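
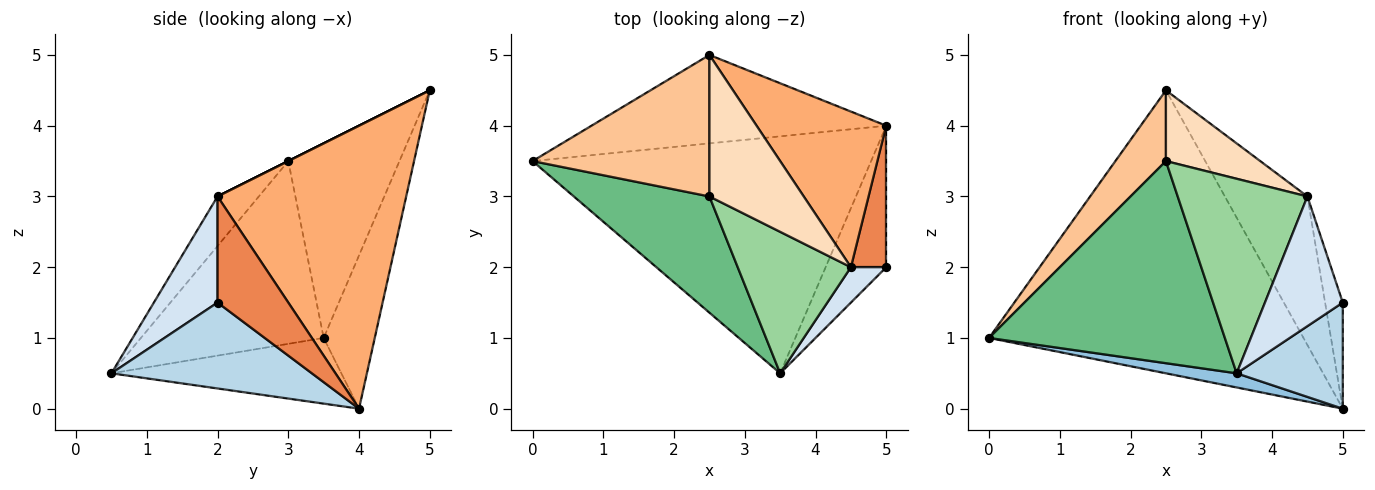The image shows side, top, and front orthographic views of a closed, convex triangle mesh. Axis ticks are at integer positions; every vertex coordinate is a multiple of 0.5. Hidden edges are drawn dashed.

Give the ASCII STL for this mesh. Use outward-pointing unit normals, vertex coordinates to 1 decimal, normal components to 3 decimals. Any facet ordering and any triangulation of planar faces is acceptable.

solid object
 facet normal -0.153 0.943 -0.295
  outer loop
   vertex 5.0 4.0 0.0
   vertex 0.0 3.5 1.0
   vertex 2.5 5.0 4.5
  endloop
 endfacet
 facet normal -0.190 -0.059 -0.980
  outer loop
   vertex 3.5 0.5 0.5
   vertex 0.0 3.5 1.0
   vertex 5.0 4.0 0.0
  endloop
 endfacet
 facet normal 0.750 -0.397 -0.529
  outer loop
   vertex 3.5 0.5 0.5
   vertex 5.0 4.0 0.0
   vertex 5.0 2.0 1.5
  endloop
 endfacet
 facet normal 0.620 -0.757 0.207
  outer loop
   vertex 4.5 2.0 3.0
   vertex 3.5 0.5 0.5
   vertex 5.0 2.0 1.5
  endloop
 endfacet
 facet normal 0.923 0.231 0.308
  outer loop
   vertex 4.5 2.0 3.0
   vertex 5.0 2.0 1.5
   vertex 5.0 4.0 0.0
  endloop
 endfacet
 facet normal 0.845 0.370 0.387
  outer loop
   vertex 4.5 2.0 3.0
   vertex 5.0 4.0 0.0
   vertex 2.5 5.0 4.5
  endloop
 endfacet
 facet normal -0.701 -0.319 0.638
  outer loop
   vertex 2.5 3.0 3.5
   vertex 2.5 5.0 4.5
   vertex 0.0 3.5 1.0
  endloop
 endfacet
 facet normal 0.000 -0.447 0.894
  outer loop
   vertex 2.5 3.0 3.5
   vertex 4.5 2.0 3.0
   vertex 2.5 5.0 4.5
  endloop
 endfacet
 facet normal -0.558 -0.720 0.414
  outer loop
   vertex 2.5 3.0 3.5
   vertex 0.0 3.5 1.0
   vertex 3.5 0.5 0.5
  endloop
 endfacet
 facet normal -0.249 -0.783 0.570
  outer loop
   vertex 2.5 3.0 3.5
   vertex 3.5 0.5 0.5
   vertex 4.5 2.0 3.0
  endloop
 endfacet
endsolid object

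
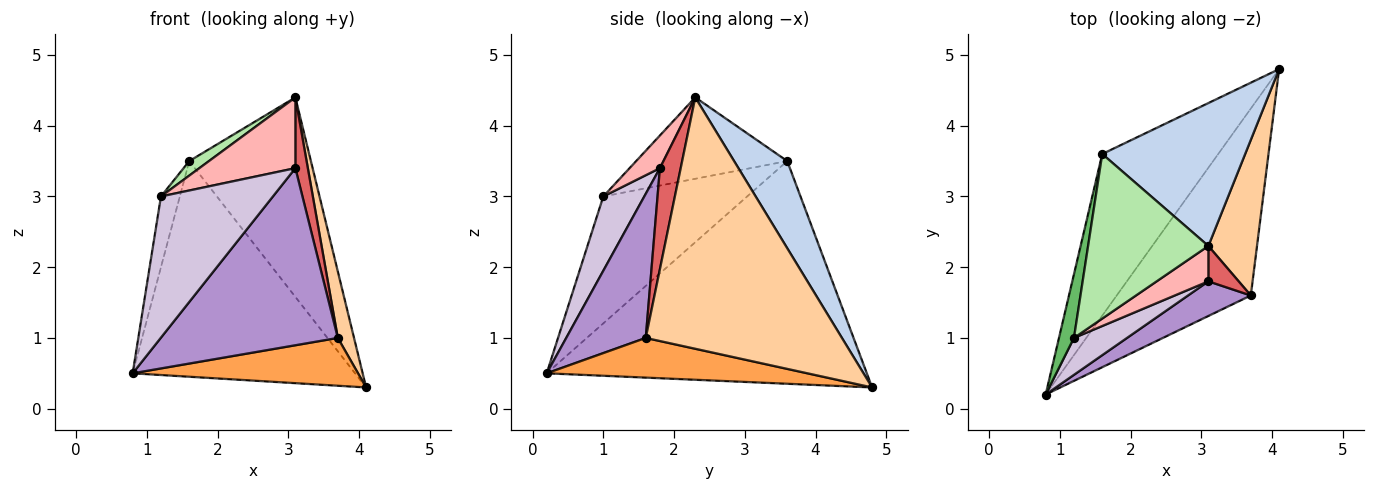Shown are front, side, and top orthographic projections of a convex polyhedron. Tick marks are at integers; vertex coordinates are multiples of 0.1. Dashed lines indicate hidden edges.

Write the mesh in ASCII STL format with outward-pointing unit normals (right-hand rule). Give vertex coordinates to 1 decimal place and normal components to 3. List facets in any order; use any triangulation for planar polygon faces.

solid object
 facet normal -0.755 0.525 -0.393
  outer loop
   vertex 1.6 3.6 3.5
   vertex 4.1 4.8 0.3
   vertex 0.8 0.2 0.5
  endloop
 endfacet
 facet normal 0.335 0.766 0.549
  outer loop
   vertex 1.6 3.6 3.5
   vertex 3.1 2.3 4.4
   vertex 4.1 4.8 0.3
  endloop
 endfacet
 facet normal 0.276 -0.238 -0.931
  outer loop
   vertex 3.7 1.6 1.0
   vertex 0.8 0.2 0.5
   vertex 4.1 4.8 0.3
  endloop
 endfacet
 facet normal 0.979 -0.081 0.189
  outer loop
   vertex 3.7 1.6 1.0
   vertex 4.1 4.8 0.3
   vertex 3.1 2.3 4.4
  endloop
 endfacet
 facet normal -0.985 0.129 0.116
  outer loop
   vertex 1.2 1.0 3.0
   vertex 1.6 3.6 3.5
   vertex 0.8 0.2 0.5
  endloop
 endfacet
 facet normal -0.559 -0.073 0.826
  outer loop
   vertex 1.2 1.0 3.0
   vertex 3.1 2.3 4.4
   vertex 1.6 3.6 3.5
  endloop
 endfacet
 facet normal 0.830 -0.498 0.249
  outer loop
   vertex 3.1 1.8 3.4
   vertex 3.7 1.6 1.0
   vertex 3.1 2.3 4.4
  endloop
 endfacet
 facet normal 0.272 -0.861 0.430
  outer loop
   vertex 3.1 1.8 3.4
   vertex 3.1 2.3 4.4
   vertex 1.2 1.0 3.0
  endloop
 endfacet
 facet normal 0.403 -0.898 0.176
  outer loop
   vertex 3.1 1.8 3.4
   vertex 0.8 0.2 0.5
   vertex 3.7 1.6 1.0
  endloop
 endfacet
 facet normal 0.334 -0.912 0.238
  outer loop
   vertex 3.1 1.8 3.4
   vertex 1.2 1.0 3.0
   vertex 0.8 0.2 0.5
  endloop
 endfacet
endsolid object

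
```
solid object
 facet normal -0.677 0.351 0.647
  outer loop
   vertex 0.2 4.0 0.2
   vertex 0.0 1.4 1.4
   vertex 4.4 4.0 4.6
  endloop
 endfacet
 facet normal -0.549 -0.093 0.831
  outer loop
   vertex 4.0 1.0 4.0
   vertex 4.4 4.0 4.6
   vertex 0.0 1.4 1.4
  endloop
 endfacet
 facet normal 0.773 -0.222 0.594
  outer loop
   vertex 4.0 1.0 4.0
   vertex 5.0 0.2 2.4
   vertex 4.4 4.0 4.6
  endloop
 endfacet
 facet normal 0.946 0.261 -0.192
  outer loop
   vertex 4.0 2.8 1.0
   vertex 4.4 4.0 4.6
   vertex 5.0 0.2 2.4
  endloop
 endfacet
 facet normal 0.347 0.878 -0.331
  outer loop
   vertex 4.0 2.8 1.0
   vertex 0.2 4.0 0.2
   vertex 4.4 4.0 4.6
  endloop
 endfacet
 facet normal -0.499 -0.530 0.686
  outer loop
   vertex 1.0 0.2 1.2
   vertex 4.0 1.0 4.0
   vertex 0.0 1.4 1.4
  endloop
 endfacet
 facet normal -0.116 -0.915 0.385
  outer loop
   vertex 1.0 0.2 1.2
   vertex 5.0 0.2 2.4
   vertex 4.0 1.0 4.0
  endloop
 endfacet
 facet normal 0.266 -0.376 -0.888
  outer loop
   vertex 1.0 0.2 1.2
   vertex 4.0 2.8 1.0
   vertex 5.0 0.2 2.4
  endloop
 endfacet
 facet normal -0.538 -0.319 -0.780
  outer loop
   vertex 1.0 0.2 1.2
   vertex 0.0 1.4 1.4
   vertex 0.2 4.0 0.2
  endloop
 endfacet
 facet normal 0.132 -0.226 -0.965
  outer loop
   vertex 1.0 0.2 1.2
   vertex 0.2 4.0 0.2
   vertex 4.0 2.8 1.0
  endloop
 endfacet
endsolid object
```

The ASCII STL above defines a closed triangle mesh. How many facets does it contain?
10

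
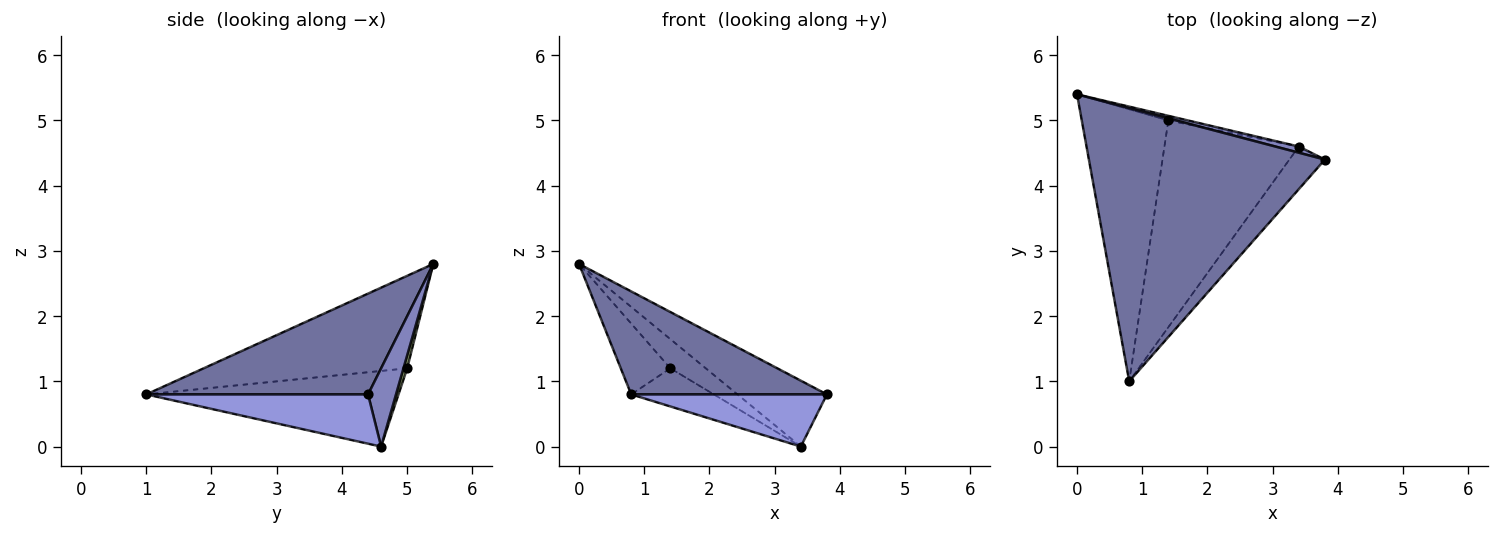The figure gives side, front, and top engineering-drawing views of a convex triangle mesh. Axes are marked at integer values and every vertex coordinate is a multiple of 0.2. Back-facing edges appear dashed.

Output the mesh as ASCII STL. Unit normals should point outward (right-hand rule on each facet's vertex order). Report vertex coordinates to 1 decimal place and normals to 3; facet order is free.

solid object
 facet normal 0.371 -0.327 0.869
  outer loop
   vertex 0.8 1.0 0.8
   vertex 3.8 4.4 0.8
   vertex 0.0 5.4 2.8
  endloop
 endfacet
 facet normal 0.297 0.951 0.089
  outer loop
   vertex 3.4 4.6 0.0
   vertex 0.0 5.4 2.8
   vertex 3.8 4.4 0.8
  endloop
 endfacet
 facet normal 0.660 -0.582 -0.475
  outer loop
   vertex 3.4 4.6 0.0
   vertex 3.8 4.4 0.8
   vertex 0.8 1.0 0.8
  endloop
 endfacet
 facet normal -0.719 0.175 -0.673
  outer loop
   vertex 1.4 5.0 1.2
   vertex 0.8 1.0 0.8
   vertex 0.0 5.4 2.8
  endloop
 endfacet
 facet normal 0.103 0.982 -0.155
  outer loop
   vertex 1.4 5.0 1.2
   vertex 0.0 5.4 2.8
   vertex 3.4 4.6 0.0
  endloop
 endfacet
 facet normal -0.484 0.159 -0.860
  outer loop
   vertex 1.4 5.0 1.2
   vertex 3.4 4.6 0.0
   vertex 0.8 1.0 0.8
  endloop
 endfacet
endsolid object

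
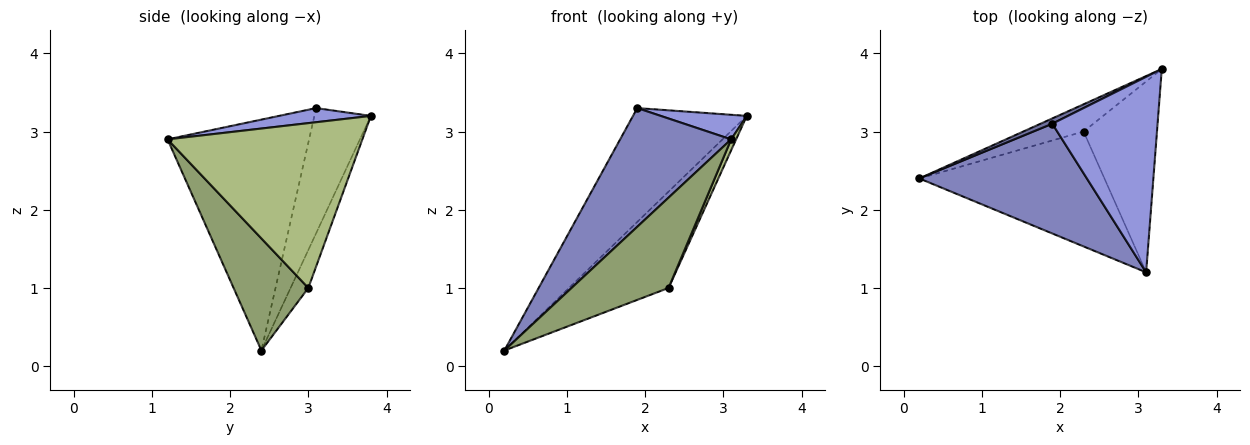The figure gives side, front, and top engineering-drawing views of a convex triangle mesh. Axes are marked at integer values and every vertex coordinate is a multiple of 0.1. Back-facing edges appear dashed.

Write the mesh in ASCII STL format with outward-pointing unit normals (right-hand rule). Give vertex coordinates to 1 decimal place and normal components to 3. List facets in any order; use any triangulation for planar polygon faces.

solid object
 facet normal -0.444 0.895 0.042
  outer loop
   vertex 1.9 3.1 3.3
   vertex 3.3 3.8 3.2
   vertex 0.2 2.4 0.2
  endloop
 endfacet
 facet normal -0.683 -0.536 0.496
  outer loop
   vertex 1.9 3.1 3.3
   vertex 0.2 2.4 0.2
   vertex 3.1 1.2 2.9
  endloop
 endfacet
 facet normal 0.132 -0.124 0.983
  outer loop
   vertex 1.9 3.1 3.3
   vertex 3.1 1.2 2.9
   vertex 3.3 3.8 3.2
  endloop
 endfacet
 facet normal -0.169 0.948 -0.268
  outer loop
   vertex 2.3 3.0 1.0
   vertex 0.2 2.4 0.2
   vertex 3.3 3.8 3.2
  endloop
 endfacet
 facet normal 0.430 -0.558 -0.710
  outer loop
   vertex 2.3 3.0 1.0
   vertex 3.1 1.2 2.9
   vertex 0.2 2.4 0.2
  endloop
 endfacet
 facet normal 0.913 -0.023 -0.407
  outer loop
   vertex 2.3 3.0 1.0
   vertex 3.3 3.8 3.2
   vertex 3.1 1.2 2.9
  endloop
 endfacet
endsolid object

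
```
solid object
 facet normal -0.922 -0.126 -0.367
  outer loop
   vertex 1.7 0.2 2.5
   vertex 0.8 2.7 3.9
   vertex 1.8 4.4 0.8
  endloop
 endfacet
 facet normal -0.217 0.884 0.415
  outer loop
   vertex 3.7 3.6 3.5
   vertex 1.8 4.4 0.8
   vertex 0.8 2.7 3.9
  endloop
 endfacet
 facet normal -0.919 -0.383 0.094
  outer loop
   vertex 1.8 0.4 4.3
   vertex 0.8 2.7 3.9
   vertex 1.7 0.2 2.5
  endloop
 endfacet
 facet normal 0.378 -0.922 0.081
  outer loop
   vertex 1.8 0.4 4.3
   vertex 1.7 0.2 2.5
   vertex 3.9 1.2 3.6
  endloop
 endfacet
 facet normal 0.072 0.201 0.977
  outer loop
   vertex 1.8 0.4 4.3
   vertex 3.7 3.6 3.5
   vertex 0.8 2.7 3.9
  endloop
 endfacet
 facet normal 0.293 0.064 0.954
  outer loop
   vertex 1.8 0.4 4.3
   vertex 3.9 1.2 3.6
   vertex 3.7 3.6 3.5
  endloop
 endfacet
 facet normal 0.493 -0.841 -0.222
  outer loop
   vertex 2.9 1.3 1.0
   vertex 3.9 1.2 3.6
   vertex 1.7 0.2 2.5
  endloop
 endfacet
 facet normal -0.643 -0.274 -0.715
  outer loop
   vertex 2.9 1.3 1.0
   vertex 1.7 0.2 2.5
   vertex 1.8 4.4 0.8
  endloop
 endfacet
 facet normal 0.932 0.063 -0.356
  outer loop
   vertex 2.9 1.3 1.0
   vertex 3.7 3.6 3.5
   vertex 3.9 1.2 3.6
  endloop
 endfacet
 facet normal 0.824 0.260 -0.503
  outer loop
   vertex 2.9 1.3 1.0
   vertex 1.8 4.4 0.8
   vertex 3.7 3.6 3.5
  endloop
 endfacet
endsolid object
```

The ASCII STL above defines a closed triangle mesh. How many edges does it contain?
15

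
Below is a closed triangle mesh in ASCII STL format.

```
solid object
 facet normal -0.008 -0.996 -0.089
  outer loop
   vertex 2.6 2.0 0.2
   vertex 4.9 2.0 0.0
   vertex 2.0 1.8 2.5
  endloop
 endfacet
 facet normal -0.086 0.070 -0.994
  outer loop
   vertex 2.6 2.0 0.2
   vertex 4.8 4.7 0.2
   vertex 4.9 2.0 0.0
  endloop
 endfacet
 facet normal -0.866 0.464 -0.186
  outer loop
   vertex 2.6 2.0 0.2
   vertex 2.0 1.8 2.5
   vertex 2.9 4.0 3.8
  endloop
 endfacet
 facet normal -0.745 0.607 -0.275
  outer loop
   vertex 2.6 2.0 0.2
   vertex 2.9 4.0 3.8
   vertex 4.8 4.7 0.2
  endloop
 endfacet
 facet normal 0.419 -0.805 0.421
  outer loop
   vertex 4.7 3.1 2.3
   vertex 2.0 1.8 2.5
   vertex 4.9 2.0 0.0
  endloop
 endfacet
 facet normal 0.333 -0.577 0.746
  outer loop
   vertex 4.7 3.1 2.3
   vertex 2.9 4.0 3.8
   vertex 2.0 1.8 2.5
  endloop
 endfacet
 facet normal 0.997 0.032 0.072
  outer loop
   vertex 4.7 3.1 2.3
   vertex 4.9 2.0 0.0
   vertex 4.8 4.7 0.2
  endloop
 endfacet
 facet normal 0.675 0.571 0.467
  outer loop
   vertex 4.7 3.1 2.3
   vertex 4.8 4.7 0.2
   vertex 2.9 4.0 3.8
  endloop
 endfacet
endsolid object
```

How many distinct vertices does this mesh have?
6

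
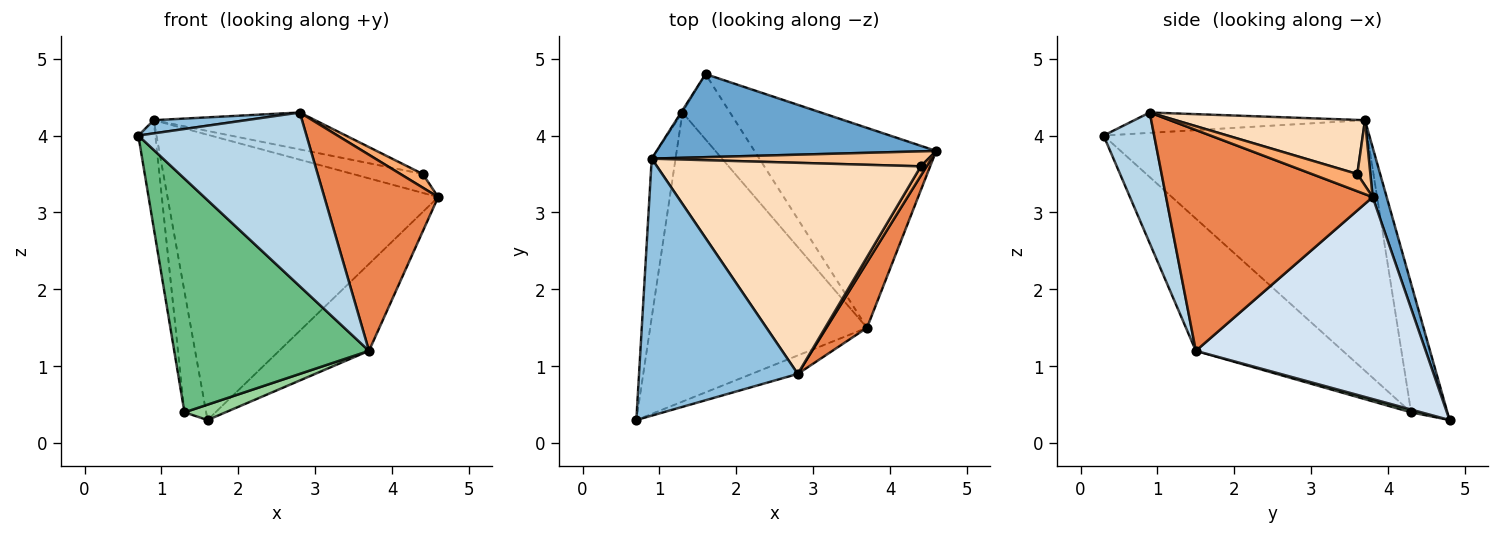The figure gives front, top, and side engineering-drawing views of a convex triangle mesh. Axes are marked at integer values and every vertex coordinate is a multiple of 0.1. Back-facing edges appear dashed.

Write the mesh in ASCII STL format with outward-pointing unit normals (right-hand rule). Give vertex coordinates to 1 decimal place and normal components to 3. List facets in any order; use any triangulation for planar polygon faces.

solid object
 facet normal 0.050 0.959 0.279
  outer loop
   vertex 0.9 3.7 4.2
   vertex 4.6 3.8 3.2
   vertex 1.6 4.8 0.3
  endloop
 endfacet
 facet normal -0.127 -0.051 0.991
  outer loop
   vertex 0.9 3.7 4.2
   vertex 0.7 0.3 4.0
   vertex 2.8 0.9 4.3
  endloop
 endfacet
 facet normal 0.287 -0.953 -0.101
  outer loop
   vertex 3.7 1.5 1.2
   vertex 2.8 0.9 4.3
   vertex 0.7 0.3 4.0
  endloop
 endfacet
 facet normal 0.714 0.279 -0.642
  outer loop
   vertex 3.7 1.5 1.2
   vertex 1.6 4.8 0.3
   vertex 4.6 3.8 3.2
  endloop
 endfacet
 facet normal 0.865 -0.476 0.159
  outer loop
   vertex 3.7 1.5 1.2
   vertex 4.6 3.8 3.2
   vertex 2.8 0.9 4.3
  endloop
 endfacet
 facet normal 0.858 -0.423 0.291
  outer loop
   vertex 4.4 3.6 3.5
   vertex 2.8 0.9 4.3
   vertex 4.6 3.8 3.2
  endloop
 endfacet
 facet normal 0.145 0.776 0.614
  outer loop
   vertex 4.4 3.6 3.5
   vertex 4.6 3.8 3.2
   vertex 0.9 3.7 4.2
  endloop
 endfacet
 facet normal 0.198 0.169 0.966
  outer loop
   vertex 4.4 3.6 3.5
   vertex 0.9 3.7 4.2
   vertex 2.8 0.9 4.3
  endloop
 endfacet
 facet normal -0.429 -0.568 -0.703
  outer loop
   vertex 1.3 4.3 0.4
   vertex 3.7 1.5 1.2
   vertex 0.7 0.3 4.0
  endloop
 endfacet
 facet normal 0.057 -0.229 -0.972
  outer loop
   vertex 1.3 4.3 0.4
   vertex 1.6 4.8 0.3
   vertex 3.7 1.5 1.2
  endloop
 endfacet
 facet normal -0.993 0.064 -0.094
  outer loop
   vertex 1.3 4.3 0.4
   vertex 0.7 0.3 4.0
   vertex 0.9 3.7 4.2
  endloop
 endfacet
 facet normal -0.858 0.513 -0.009
  outer loop
   vertex 1.3 4.3 0.4
   vertex 0.9 3.7 4.2
   vertex 1.6 4.8 0.3
  endloop
 endfacet
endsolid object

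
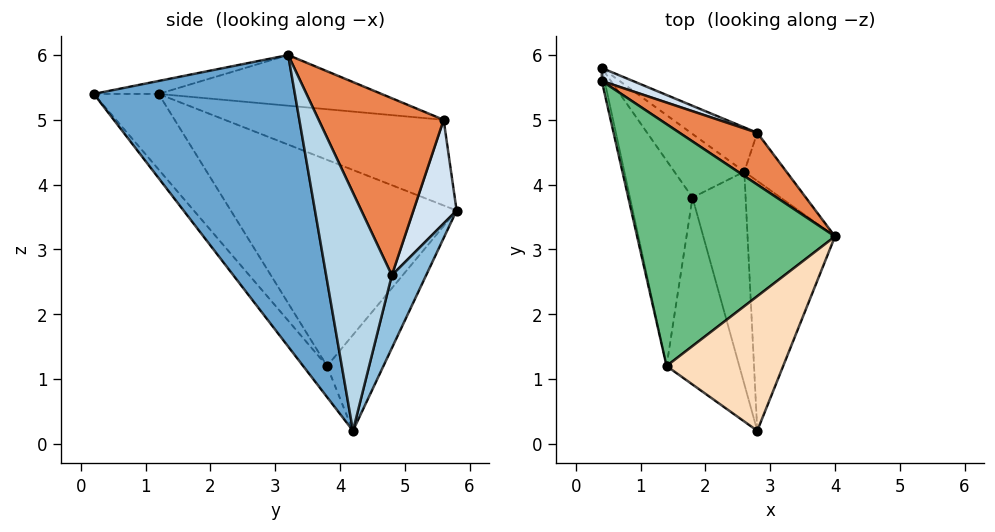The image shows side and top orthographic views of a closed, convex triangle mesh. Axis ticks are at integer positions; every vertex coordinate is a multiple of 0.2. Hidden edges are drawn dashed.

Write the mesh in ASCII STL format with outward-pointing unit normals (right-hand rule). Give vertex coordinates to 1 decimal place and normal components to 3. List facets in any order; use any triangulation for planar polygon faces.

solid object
 facet normal 0.911 -0.310 -0.273
  outer loop
   vertex 2.6 4.2 0.2
   vertex 4.0 3.2 6.0
   vertex 2.8 0.2 5.4
  endloop
 endfacet
 facet normal 0.280 0.926 -0.255
  outer loop
   vertex 2.8 4.8 2.6
   vertex 2.6 4.2 0.2
   vertex 0.4 5.8 3.6
  endloop
 endfacet
 facet normal 0.924 0.346 -0.163
  outer loop
   vertex 2.8 4.8 2.6
   vertex 4.0 3.2 6.0
   vertex 2.6 4.2 0.2
  endloop
 endfacet
 facet normal 0.426 0.895 0.128
  outer loop
   vertex 2.8 4.8 2.6
   vertex 0.4 5.8 3.6
   vertex 0.4 5.6 5.0
  endloop
 endfacet
 facet normal 0.498 0.839 0.219
  outer loop
   vertex 2.8 4.8 2.6
   vertex 0.4 5.6 5.0
   vertex 4.0 3.2 6.0
  endloop
 endfacet
 facet normal -0.800 0.141 -0.584
  outer loop
   vertex 1.8 3.8 1.2
   vertex 0.4 5.8 3.6
   vertex 2.6 4.2 0.2
  endloop
 endfacet
 facet normal -0.332 -0.754 -0.567
  outer loop
   vertex 1.8 3.8 1.2
   vertex 2.6 4.2 0.2
   vertex 2.8 0.2 5.4
  endloop
 endfacet
 facet normal -0.109 -0.153 0.982
  outer loop
   vertex 1.4 1.2 5.4
   vertex 2.8 0.2 5.4
   vertex 4.0 3.2 6.0
  endloop
 endfacet
 facet normal -0.248 0.032 0.968
  outer loop
   vertex 1.4 1.2 5.4
   vertex 4.0 3.2 6.0
   vertex 0.4 5.6 5.0
  endloop
 endfacet
 facet normal -0.974 -0.224 -0.032
  outer loop
   vertex 1.4 1.2 5.4
   vertex 0.4 5.6 5.0
   vertex 0.4 5.8 3.6
  endloop
 endfacet
 facet normal -0.911 -0.306 -0.276
  outer loop
   vertex 1.4 1.2 5.4
   vertex 0.4 5.8 3.6
   vertex 1.8 3.8 1.2
  endloop
 endfacet
 facet normal -0.507 -0.710 -0.488
  outer loop
   vertex 1.4 1.2 5.4
   vertex 1.8 3.8 1.2
   vertex 2.8 0.2 5.4
  endloop
 endfacet
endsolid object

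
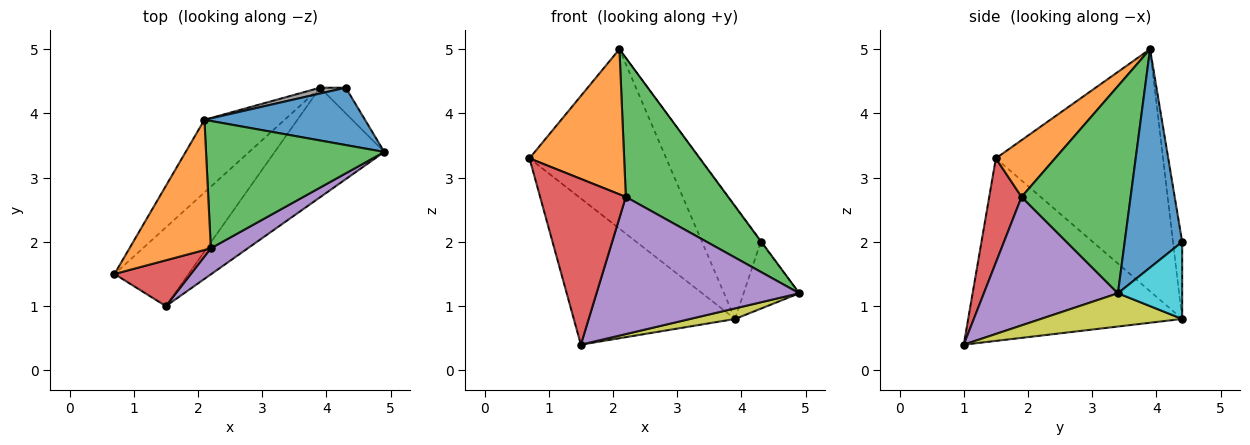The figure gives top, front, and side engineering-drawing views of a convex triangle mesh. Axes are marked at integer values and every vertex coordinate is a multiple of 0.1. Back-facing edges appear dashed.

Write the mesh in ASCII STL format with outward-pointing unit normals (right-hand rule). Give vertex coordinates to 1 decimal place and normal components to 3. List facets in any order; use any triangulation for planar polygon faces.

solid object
 facet normal 0.806 0.009 0.592
  outer loop
   vertex 4.3 4.4 2.0
   vertex 2.1 3.9 5.0
   vertex 4.9 3.4 1.2
  endloop
 endfacet
 facet normal 0.422 -0.675 0.605
  outer loop
   vertex 2.2 1.9 2.7
   vertex 2.1 3.9 5.0
   vertex 0.7 1.5 3.3
  endloop
 endfacet
 facet normal 0.617 -0.580 0.531
  outer loop
   vertex 2.2 1.9 2.7
   vertex 4.9 3.4 1.2
   vertex 2.1 3.9 5.0
  endloop
 endfacet
 facet normal 0.342 -0.906 0.250
  outer loop
   vertex 2.2 1.9 2.7
   vertex 0.7 1.5 3.3
   vertex 1.5 1.0 0.4
  endloop
 endfacet
 facet normal 0.545 -0.824 0.157
  outer loop
   vertex 2.2 1.9 2.7
   vertex 1.5 1.0 0.4
   vertex 4.9 3.4 1.2
  endloop
 endfacet
 facet normal -0.750 0.613 -0.248
  outer loop
   vertex 3.9 4.4 0.8
   vertex 0.7 1.5 3.3
   vertex 2.1 3.9 5.0
  endloop
 endfacet
 facet normal -0.760 0.573 -0.308
  outer loop
   vertex 3.9 4.4 0.8
   vertex 1.5 1.0 0.4
   vertex 0.7 1.5 3.3
  endloop
 endfacet
 facet normal -0.154 0.987 0.051
  outer loop
   vertex 3.9 4.4 0.8
   vertex 2.1 3.9 5.0
   vertex 4.3 4.4 2.0
  endloop
 endfacet
 facet normal 0.289 -0.092 -0.953
  outer loop
   vertex 3.9 4.4 0.8
   vertex 4.9 3.4 1.2
   vertex 1.5 1.0 0.4
  endloop
 endfacet
 facet normal 0.733 0.635 -0.244
  outer loop
   vertex 3.9 4.4 0.8
   vertex 4.3 4.4 2.0
   vertex 4.9 3.4 1.2
  endloop
 endfacet
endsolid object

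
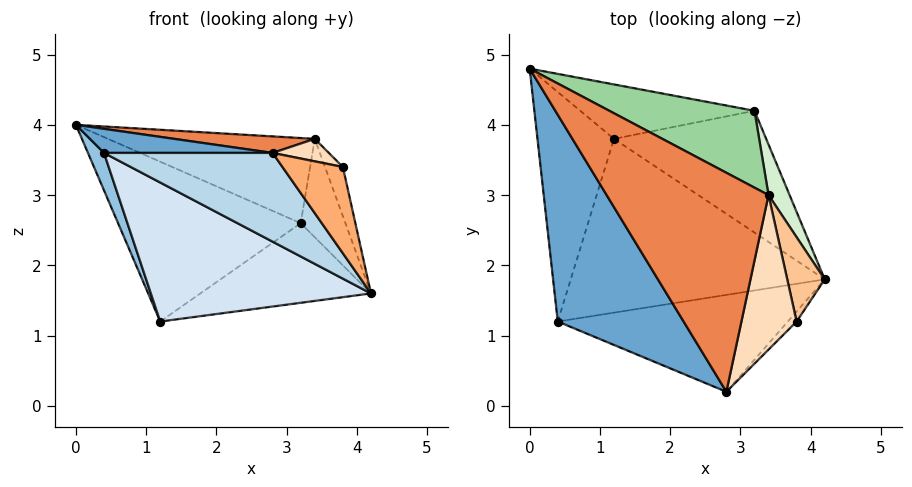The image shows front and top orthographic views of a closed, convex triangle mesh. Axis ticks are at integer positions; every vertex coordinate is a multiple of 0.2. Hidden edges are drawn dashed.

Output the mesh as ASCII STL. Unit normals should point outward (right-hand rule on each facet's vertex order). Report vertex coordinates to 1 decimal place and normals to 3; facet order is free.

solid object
 facet normal -0.048 -0.116 0.992
  outer loop
   vertex 0.4 1.2 3.6
   vertex 2.8 0.2 3.6
   vertex 0.0 4.8 4.0
  endloop
 endfacet
 facet normal -0.925 -0.061 -0.375
  outer loop
   vertex 0.4 1.2 3.6
   vertex 0.0 4.8 4.0
   vertex 1.2 3.8 1.2
  endloop
 endfacet
 facet normal -0.271 -0.650 -0.710
  outer loop
   vertex 0.4 1.2 3.6
   vertex 4.2 1.8 1.6
   vertex 2.8 0.2 3.6
  endloop
 endfacet
 facet normal -0.298 -0.596 -0.745
  outer loop
   vertex 0.4 1.2 3.6
   vertex 1.2 3.8 1.2
   vertex 4.2 1.8 1.6
  endloop
 endfacet
 facet normal 0.019 -0.075 0.997
  outer loop
   vertex 3.4 3.0 3.8
   vertex 0.0 4.8 4.0
   vertex 2.8 0.2 3.6
  endloop
 endfacet
 facet normal 0.696 -0.713 -0.083
  outer loop
   vertex 3.8 1.2 3.4
   vertex 2.8 0.2 3.6
   vertex 4.2 1.8 1.6
  endloop
 endfacet
 facet normal 0.953 0.153 0.263
  outer loop
   vertex 3.8 1.2 3.4
   vertex 4.2 1.8 1.6
   vertex 3.4 3.0 3.8
  endloop
 endfacet
 facet normal 0.323 -0.136 0.936
  outer loop
   vertex 3.8 1.2 3.4
   vertex 3.4 3.0 3.8
   vertex 2.8 0.2 3.6
  endloop
 endfacet
 facet normal 0.036 0.946 -0.322
  outer loop
   vertex 3.2 4.2 2.6
   vertex 1.2 3.8 1.2
   vertex 0.0 4.8 4.0
  endloop
 endfacet
 facet normal 0.397 0.681 0.615
  outer loop
   vertex 3.2 4.2 2.6
   vertex 0.0 4.8 4.0
   vertex 3.4 3.0 3.8
  endloop
 endfacet
 facet normal 0.430 0.494 -0.756
  outer loop
   vertex 3.2 4.2 2.6
   vertex 4.2 1.8 1.6
   vertex 1.2 3.8 1.2
  endloop
 endfacet
 facet normal 0.933 0.320 0.165
  outer loop
   vertex 3.2 4.2 2.6
   vertex 3.4 3.0 3.8
   vertex 4.2 1.8 1.6
  endloop
 endfacet
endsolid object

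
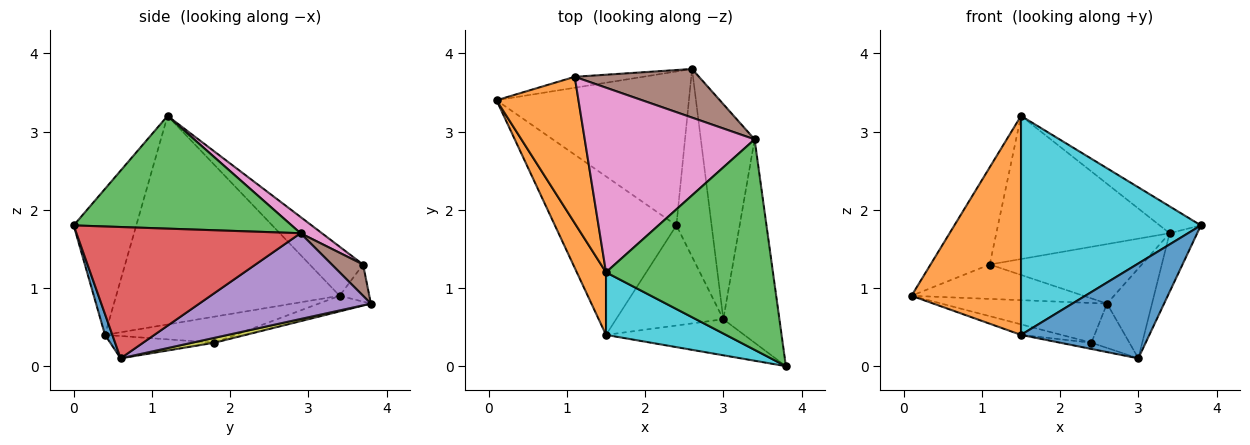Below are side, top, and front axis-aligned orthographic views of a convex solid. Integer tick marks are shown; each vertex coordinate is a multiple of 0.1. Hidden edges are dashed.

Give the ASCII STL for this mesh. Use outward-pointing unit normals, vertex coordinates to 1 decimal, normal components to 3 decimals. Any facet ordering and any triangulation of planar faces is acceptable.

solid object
 facet normal -0.162 0.940 -0.299
  outer loop
   vertex 1.1 3.7 1.3
   vertex 2.6 3.8 0.8
   vertex 0.1 3.4 0.9
  endloop
 endfacet
 facet normal -0.447 0.495 0.745
  outer loop
   vertex 1.1 3.7 1.3
   vertex 0.1 3.4 0.9
   vertex 1.5 1.2 3.2
  endloop
 endfacet
 facet normal 0.557 0.105 0.824
  outer loop
   vertex 3.4 2.9 1.7
   vertex 1.5 1.2 3.2
   vertex 3.8 0.0 1.8
  endloop
 endfacet
 facet normal 0.914 0.113 -0.390
  outer loop
   vertex 3.4 2.9 1.7
   vertex 3.8 0.0 1.8
   vertex 3.0 0.6 0.1
  endloop
 endfacet
 facet normal 0.827 0.217 -0.518
  outer loop
   vertex 3.4 2.9 1.7
   vertex 3.0 0.6 0.1
   vertex 2.6 3.8 0.8
  endloop
 endfacet
 facet normal 0.157 0.765 0.625
  outer loop
   vertex 3.4 2.9 1.7
   vertex 2.6 3.8 0.8
   vertex 1.1 3.7 1.3
  endloop
 endfacet
 facet normal 0.075 0.611 0.788
  outer loop
   vertex 3.4 2.9 1.7
   vertex 1.1 3.7 1.3
   vertex 1.5 1.2 3.2
  endloop
 endfacet
 facet normal -0.078 0.249 -0.965
  outer loop
   vertex 2.4 1.8 0.3
   vertex 0.1 3.4 0.9
   vertex 2.6 3.8 0.8
  endloop
 endfacet
 facet normal 0.134 0.228 -0.964
  outer loop
   vertex 2.4 1.8 0.3
   vertex 2.6 3.8 0.8
   vertex 3.0 0.6 0.1
  endloop
 endfacet
 facet normal -0.317 -0.912 0.261
  outer loop
   vertex 1.5 0.4 0.4
   vertex 3.8 0.0 1.8
   vertex 1.5 1.2 3.2
  endloop
 endfacet
 facet normal 0.054 -0.933 -0.355
  outer loop
   vertex 1.5 0.4 0.4
   vertex 3.0 0.6 0.1
   vertex 3.8 0.0 1.8
  endloop
 endfacet
 facet normal -0.891 -0.437 0.125
  outer loop
   vertex 1.5 0.4 0.4
   vertex 1.5 1.2 3.2
   vertex 0.1 3.4 0.9
  endloop
 endfacet
 facet normal -0.209 0.065 -0.976
  outer loop
   vertex 1.5 0.4 0.4
   vertex 0.1 3.4 0.9
   vertex 2.4 1.8 0.3
  endloop
 endfacet
 facet normal -0.204 0.061 -0.977
  outer loop
   vertex 1.5 0.4 0.4
   vertex 2.4 1.8 0.3
   vertex 3.0 0.6 0.1
  endloop
 endfacet
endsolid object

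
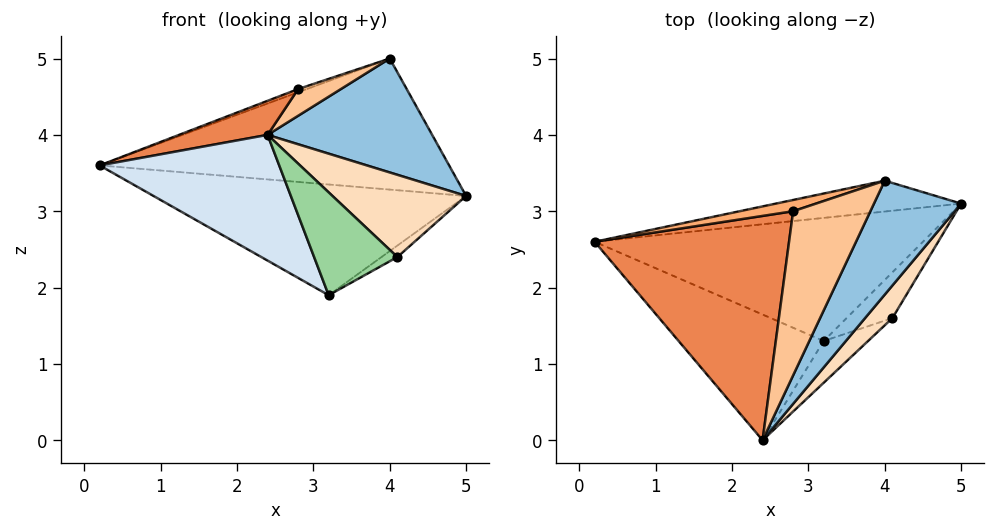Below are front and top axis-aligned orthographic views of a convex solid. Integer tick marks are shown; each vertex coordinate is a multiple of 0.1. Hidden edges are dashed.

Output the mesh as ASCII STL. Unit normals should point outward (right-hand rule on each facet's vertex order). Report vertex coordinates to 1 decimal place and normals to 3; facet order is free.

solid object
 facet normal -0.120 0.966 -0.228
  outer loop
   vertex 4.0 3.4 5.0
   vertex 5.0 3.1 3.2
   vertex 0.2 2.6 3.6
  endloop
 endfacet
 facet normal 0.728 -0.485 0.485
  outer loop
   vertex 4.0 3.4 5.0
   vertex 2.4 0.0 4.0
   vertex 5.0 3.1 3.2
  endloop
 endfacet
 facet normal -0.130 0.663 -0.737
  outer loop
   vertex 3.2 1.3 1.9
   vertex 0.2 2.6 3.6
   vertex 5.0 3.1 3.2
  endloop
 endfacet
 facet normal -0.577 -0.577 -0.577
  outer loop
   vertex 3.2 1.3 1.9
   vertex 2.4 0.0 4.0
   vertex 0.2 2.6 3.6
  endloop
 endfacet
 facet normal -0.336 -0.141 0.931
  outer loop
   vertex 2.8 3.0 4.6
   vertex 0.2 2.6 3.6
   vertex 2.4 0.0 4.0
  endloop
 endfacet
 facet normal -0.381 0.254 0.889
  outer loop
   vertex 2.8 3.0 4.6
   vertex 4.0 3.4 5.0
   vertex 0.2 2.6 3.6
  endloop
 endfacet
 facet normal -0.266 -0.155 0.952
  outer loop
   vertex 2.8 3.0 4.6
   vertex 2.4 0.0 4.0
   vertex 4.0 3.4 5.0
  endloop
 endfacet
 facet normal 0.774 -0.589 0.233
  outer loop
   vertex 4.1 1.6 2.4
   vertex 5.0 3.1 3.2
   vertex 2.4 0.0 4.0
  endloop
 endfacet
 facet normal 0.416 0.220 -0.882
  outer loop
   vertex 4.1 1.6 2.4
   vertex 3.2 1.3 1.9
   vertex 5.0 3.1 3.2
  endloop
 endfacet
 facet normal 0.460 -0.823 -0.334
  outer loop
   vertex 4.1 1.6 2.4
   vertex 2.4 0.0 4.0
   vertex 3.2 1.3 1.9
  endloop
 endfacet
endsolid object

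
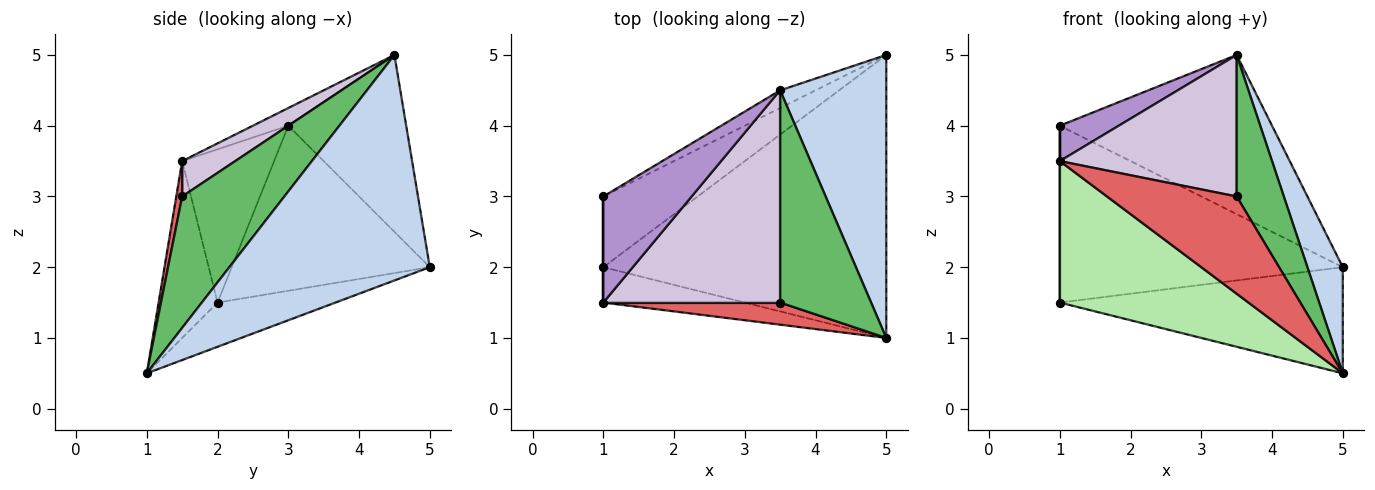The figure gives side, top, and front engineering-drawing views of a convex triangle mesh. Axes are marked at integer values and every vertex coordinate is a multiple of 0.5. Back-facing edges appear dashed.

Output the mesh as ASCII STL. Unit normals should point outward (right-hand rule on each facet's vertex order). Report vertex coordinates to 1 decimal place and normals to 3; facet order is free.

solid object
 facet normal -0.483 0.870 -0.097
  outer loop
   vertex 3.5 4.5 5.0
   vertex 5.0 5.0 2.0
   vertex 1.0 3.0 4.0
  endloop
 endfacet
 facet normal 0.894 -0.158 0.420
  outer loop
   vertex 3.5 4.5 5.0
   vertex 5.0 1.0 0.5
   vertex 5.0 5.0 2.0
  endloop
 endfacet
 facet normal -0.545 0.778 -0.311
  outer loop
   vertex 1.0 2.0 1.5
   vertex 1.0 3.0 4.0
   vertex 5.0 5.0 2.0
  endloop
 endfacet
 facet normal -0.145 0.347 -0.926
  outer loop
   vertex 1.0 2.0 1.5
   vertex 5.0 5.0 2.0
   vertex 5.0 1.0 0.5
  endloop
 endfacet
 facet normal 0.769 -0.355 0.532
  outer loop
   vertex 3.5 1.5 3.0
   vertex 5.0 1.0 0.5
   vertex 3.5 4.5 5.0
  endloop
 endfacet
 facet normal -0.290 -0.928 -0.232
  outer loop
   vertex 1.0 1.5 3.5
   vertex 1.0 2.0 1.5
   vertex 5.0 1.0 0.5
  endloop
 endfacet
 facet normal 0.044 -0.974 0.221
  outer loop
   vertex 1.0 1.5 3.5
   vertex 5.0 1.0 0.5
   vertex 3.5 1.5 3.0
  endloop
 endfacet
 facet normal -1.000 0.000 0.000
  outer loop
   vertex 1.0 1.5 3.5
   vertex 1.0 3.0 4.0
   vertex 1.0 2.0 1.5
  endloop
 endfacet
 facet normal -0.186 -0.311 0.932
  outer loop
   vertex 1.0 1.5 3.5
   vertex 3.5 4.5 5.0
   vertex 1.0 3.0 4.0
  endloop
 endfacet
 facet normal 0.164 -0.547 0.821
  outer loop
   vertex 1.0 1.5 3.5
   vertex 3.5 1.5 3.0
   vertex 3.5 4.5 5.0
  endloop
 endfacet
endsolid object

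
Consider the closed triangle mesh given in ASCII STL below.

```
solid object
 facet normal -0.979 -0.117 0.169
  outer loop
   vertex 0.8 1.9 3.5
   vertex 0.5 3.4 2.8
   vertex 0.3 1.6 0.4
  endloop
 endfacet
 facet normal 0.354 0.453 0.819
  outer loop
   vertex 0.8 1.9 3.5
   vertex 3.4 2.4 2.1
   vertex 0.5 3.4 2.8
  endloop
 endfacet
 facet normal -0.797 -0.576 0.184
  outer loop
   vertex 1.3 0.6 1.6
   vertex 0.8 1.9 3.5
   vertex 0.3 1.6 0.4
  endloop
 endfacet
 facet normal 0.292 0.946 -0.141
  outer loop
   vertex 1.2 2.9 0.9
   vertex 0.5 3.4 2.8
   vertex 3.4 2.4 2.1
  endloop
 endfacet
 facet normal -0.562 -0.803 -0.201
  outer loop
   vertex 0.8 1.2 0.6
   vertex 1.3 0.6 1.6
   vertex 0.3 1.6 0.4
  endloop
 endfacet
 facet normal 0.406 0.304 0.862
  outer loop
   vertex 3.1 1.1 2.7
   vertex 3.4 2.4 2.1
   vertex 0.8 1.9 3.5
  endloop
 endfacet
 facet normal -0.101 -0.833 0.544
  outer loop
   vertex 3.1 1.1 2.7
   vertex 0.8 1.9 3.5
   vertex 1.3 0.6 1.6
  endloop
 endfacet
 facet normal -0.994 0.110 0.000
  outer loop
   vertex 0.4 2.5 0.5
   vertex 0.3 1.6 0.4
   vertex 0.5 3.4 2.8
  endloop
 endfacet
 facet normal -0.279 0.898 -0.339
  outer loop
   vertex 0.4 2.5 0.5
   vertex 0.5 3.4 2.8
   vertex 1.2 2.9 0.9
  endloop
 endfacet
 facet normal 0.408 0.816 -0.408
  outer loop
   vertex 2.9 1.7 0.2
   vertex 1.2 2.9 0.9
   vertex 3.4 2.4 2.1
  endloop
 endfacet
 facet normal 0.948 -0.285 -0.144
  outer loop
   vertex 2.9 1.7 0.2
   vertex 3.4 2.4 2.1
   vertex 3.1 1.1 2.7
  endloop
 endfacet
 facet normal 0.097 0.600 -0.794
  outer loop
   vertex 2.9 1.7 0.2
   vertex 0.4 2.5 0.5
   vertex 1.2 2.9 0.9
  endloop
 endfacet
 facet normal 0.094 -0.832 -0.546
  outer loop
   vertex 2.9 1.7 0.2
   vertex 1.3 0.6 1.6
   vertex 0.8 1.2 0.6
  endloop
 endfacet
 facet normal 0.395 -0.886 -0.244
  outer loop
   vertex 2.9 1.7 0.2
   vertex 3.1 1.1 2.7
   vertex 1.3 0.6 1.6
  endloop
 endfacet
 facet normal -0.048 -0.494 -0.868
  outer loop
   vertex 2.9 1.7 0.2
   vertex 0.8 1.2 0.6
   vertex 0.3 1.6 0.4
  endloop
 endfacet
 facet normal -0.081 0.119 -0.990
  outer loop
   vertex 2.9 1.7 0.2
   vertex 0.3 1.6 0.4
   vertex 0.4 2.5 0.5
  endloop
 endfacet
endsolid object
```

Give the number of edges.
24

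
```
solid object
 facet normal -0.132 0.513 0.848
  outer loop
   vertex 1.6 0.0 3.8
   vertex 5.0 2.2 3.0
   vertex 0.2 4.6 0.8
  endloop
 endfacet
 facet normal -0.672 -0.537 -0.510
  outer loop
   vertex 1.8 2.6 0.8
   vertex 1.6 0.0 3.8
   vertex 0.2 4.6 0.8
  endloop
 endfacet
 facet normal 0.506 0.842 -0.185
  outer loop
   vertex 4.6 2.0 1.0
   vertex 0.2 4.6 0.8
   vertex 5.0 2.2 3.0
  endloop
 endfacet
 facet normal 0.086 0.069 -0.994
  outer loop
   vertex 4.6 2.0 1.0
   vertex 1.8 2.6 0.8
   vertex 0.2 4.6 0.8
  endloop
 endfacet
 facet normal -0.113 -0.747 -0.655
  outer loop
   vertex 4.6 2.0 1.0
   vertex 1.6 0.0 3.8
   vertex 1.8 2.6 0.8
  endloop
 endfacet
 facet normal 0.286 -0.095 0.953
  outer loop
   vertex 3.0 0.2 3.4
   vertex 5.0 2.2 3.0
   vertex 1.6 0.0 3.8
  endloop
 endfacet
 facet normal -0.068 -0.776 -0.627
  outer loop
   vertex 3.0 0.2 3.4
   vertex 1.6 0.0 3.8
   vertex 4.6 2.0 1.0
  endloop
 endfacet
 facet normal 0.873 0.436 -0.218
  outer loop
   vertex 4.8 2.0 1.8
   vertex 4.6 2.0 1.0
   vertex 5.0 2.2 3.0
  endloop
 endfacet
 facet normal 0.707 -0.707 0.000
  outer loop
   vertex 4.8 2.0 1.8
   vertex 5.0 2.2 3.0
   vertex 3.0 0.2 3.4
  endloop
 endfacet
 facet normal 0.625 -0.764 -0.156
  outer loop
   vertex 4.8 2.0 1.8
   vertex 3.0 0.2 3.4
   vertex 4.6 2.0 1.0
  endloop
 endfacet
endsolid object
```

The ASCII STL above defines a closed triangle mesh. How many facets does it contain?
10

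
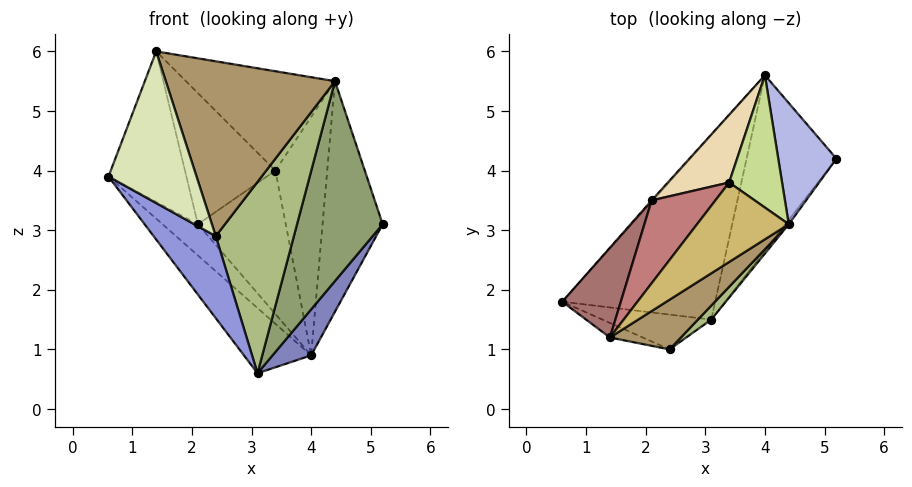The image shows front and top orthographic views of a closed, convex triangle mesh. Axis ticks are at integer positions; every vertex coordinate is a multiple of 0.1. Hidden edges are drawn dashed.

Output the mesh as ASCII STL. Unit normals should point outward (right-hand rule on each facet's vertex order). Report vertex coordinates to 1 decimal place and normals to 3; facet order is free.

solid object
 facet normal -0.769 0.213 -0.602
  outer loop
   vertex 3.1 1.5 0.6
   vertex 0.6 1.8 3.9
   vertex 4.0 5.6 0.9
  endloop
 endfacet
 facet normal 0.828 -0.142 -0.542
  outer loop
   vertex 3.1 1.5 0.6
   vertex 4.0 5.6 0.9
   vertex 5.2 4.2 3.1
  endloop
 endfacet
 facet normal -0.531 -0.780 -0.331
  outer loop
   vertex 2.4 1.0 2.9
   vertex 0.6 1.8 3.9
   vertex 3.1 1.5 0.6
  endloop
 endfacet
 facet normal 0.176 0.871 0.458
  outer loop
   vertex 4.4 3.1 5.5
   vertex 5.2 4.2 3.1
   vertex 4.0 5.6 0.9
  endloop
 endfacet
 facet normal 0.795 -0.606 -0.013
  outer loop
   vertex 4.4 3.1 5.5
   vertex 3.1 1.5 0.6
   vertex 5.2 4.2 3.1
  endloop
 endfacet
 facet normal 0.690 -0.722 0.053
  outer loop
   vertex 4.4 3.1 5.5
   vertex 2.4 1.0 2.9
   vertex 3.1 1.5 0.6
  endloop
 endfacet
 facet normal -0.115 0.869 0.482
  outer loop
   vertex 3.4 3.8 4.0
   vertex 4.4 3.1 5.5
   vertex 4.0 5.6 0.9
  endloop
 endfacet
 facet normal -0.444 -0.892 -0.086
  outer loop
   vertex 1.4 1.2 6.0
   vertex 0.6 1.8 3.9
   vertex 2.4 1.0 2.9
  endloop
 endfacet
 facet normal 0.548 -0.805 0.229
  outer loop
   vertex 1.4 1.2 6.0
   vertex 2.4 1.0 2.9
   vertex 4.4 3.1 5.5
  endloop
 endfacet
 facet normal -0.364 0.727 0.582
  outer loop
   vertex 1.4 1.2 6.0
   vertex 4.4 3.1 5.5
   vertex 3.4 3.8 4.0
  endloop
 endfacet
 facet normal -0.756 0.654 -0.029
  outer loop
   vertex 2.1 3.5 3.1
   vertex 4.0 5.6 0.9
   vertex 0.6 1.8 3.9
  endloop
 endfacet
 facet normal -0.450 0.807 0.382
  outer loop
   vertex 2.1 3.5 3.1
   vertex 3.4 3.8 4.0
   vertex 4.0 5.6 0.9
  endloop
 endfacet
 facet normal -0.574 0.704 0.420
  outer loop
   vertex 2.1 3.5 3.1
   vertex 0.6 1.8 3.9
   vertex 1.4 1.2 6.0
  endloop
 endfacet
 facet normal -0.492 0.736 0.465
  outer loop
   vertex 2.1 3.5 3.1
   vertex 1.4 1.2 6.0
   vertex 3.4 3.8 4.0
  endloop
 endfacet
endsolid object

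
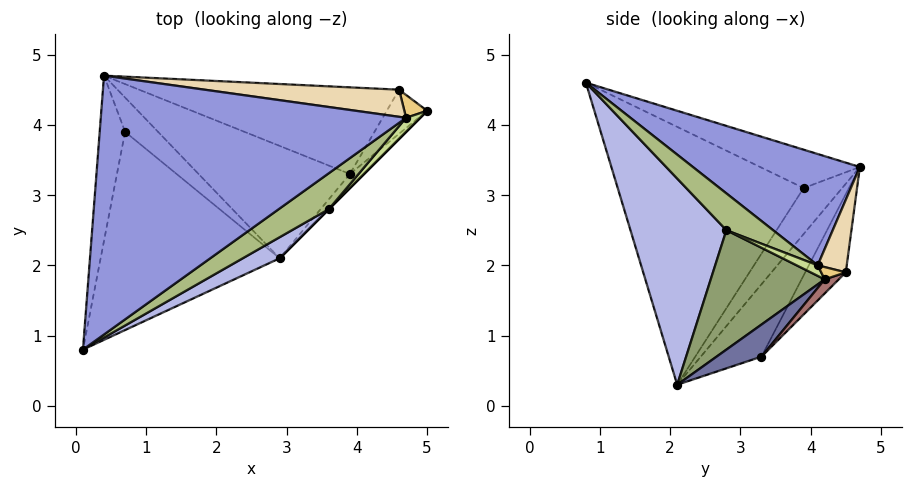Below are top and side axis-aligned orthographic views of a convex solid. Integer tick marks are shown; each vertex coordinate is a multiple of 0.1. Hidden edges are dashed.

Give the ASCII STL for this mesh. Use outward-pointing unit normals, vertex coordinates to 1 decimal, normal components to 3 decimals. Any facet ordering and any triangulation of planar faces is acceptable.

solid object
 facet normal 0.775 -0.533 -0.339
  outer loop
   vertex 3.9 3.3 0.7
   vertex 5.0 4.2 1.8
   vertex 2.9 2.1 0.3
  endloop
 endfacet
 facet normal -0.360 0.551 -0.753
  outer loop
   vertex 3.9 3.3 0.7
   vertex 2.9 2.1 0.3
   vertex 0.4 4.7 3.4
  endloop
 endfacet
 facet normal 0.331 0.254 0.909
  outer loop
   vertex 4.7 4.1 2.0
   vertex 0.4 4.7 3.4
   vertex 0.1 0.8 4.6
  endloop
 endfacet
 facet normal 0.537 -0.838 0.096
  outer loop
   vertex 3.6 2.8 2.5
   vertex 0.1 0.8 4.6
   vertex 2.9 2.1 0.3
  endloop
 endfacet
 facet normal 0.707 -0.707 0.000
  outer loop
   vertex 3.6 2.8 2.5
   vertex 2.9 2.1 0.3
   vertex 5.0 4.2 1.8
  endloop
 endfacet
 facet normal 0.582 -0.188 0.791
  outer loop
   vertex 3.6 2.8 2.5
   vertex 4.7 4.1 2.0
   vertex 0.1 0.8 4.6
  endloop
 endfacet
 facet normal 0.588 -0.196 0.784
  outer loop
   vertex 3.6 2.8 2.5
   vertex 5.0 4.2 1.8
   vertex 4.7 4.1 2.0
  endloop
 endfacet
 facet normal -0.829 -0.105 -0.549
  outer loop
   vertex 0.7 3.9 3.1
   vertex 0.1 0.8 4.6
   vertex 0.4 4.7 3.4
  endloop
 endfacet
 facet normal -0.816 -0.116 -0.566
  outer loop
   vertex 0.7 3.9 3.1
   vertex 2.9 2.1 0.3
   vertex 0.1 0.8 4.6
  endloop
 endfacet
 facet normal -0.809 -0.086 -0.581
  outer loop
   vertex 0.7 3.9 3.1
   vertex 0.4 4.7 3.4
   vertex 2.9 2.1 0.3
  endloop
 endfacet
 facet normal 0.449 0.321 0.834
  outer loop
   vertex 4.6 4.5 1.9
   vertex 4.7 4.1 2.0
   vertex 5.0 4.2 1.8
  endloop
 endfacet
 facet normal 0.333 0.306 0.892
  outer loop
   vertex 4.6 4.5 1.9
   vertex 0.4 4.7 3.4
   vertex 4.7 4.1 2.0
  endloop
 endfacet
 facet normal 0.262 0.601 -0.755
  outer loop
   vertex 4.6 4.5 1.9
   vertex 5.0 4.2 1.8
   vertex 3.9 3.3 0.7
  endloop
 endfacet
 facet normal -0.192 0.748 -0.636
  outer loop
   vertex 4.6 4.5 1.9
   vertex 3.9 3.3 0.7
   vertex 0.4 4.7 3.4
  endloop
 endfacet
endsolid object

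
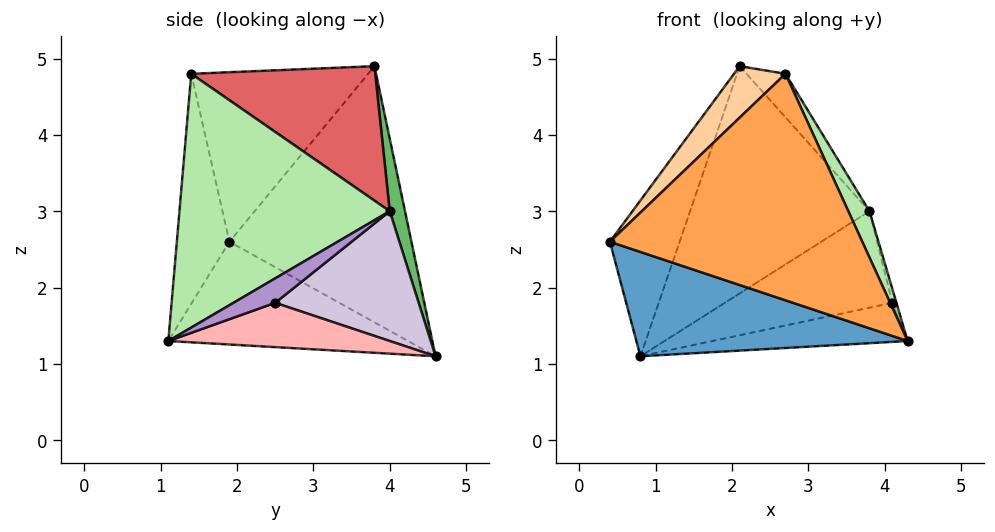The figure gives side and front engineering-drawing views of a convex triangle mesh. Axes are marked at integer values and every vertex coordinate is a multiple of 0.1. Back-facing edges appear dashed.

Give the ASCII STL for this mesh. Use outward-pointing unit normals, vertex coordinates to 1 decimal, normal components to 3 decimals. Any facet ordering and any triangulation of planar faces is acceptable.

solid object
 facet normal -0.363 -0.411 -0.836
  outer loop
   vertex 0.8 4.6 1.1
   vertex 4.3 1.1 1.3
   vertex 0.4 1.9 2.6
  endloop
 endfacet
 facet normal -0.869 0.333 0.367
  outer loop
   vertex 2.1 3.8 4.9
   vertex 0.8 4.6 1.1
   vertex 0.4 1.9 2.6
  endloop
 endfacet
 facet normal -0.204 -0.979 -0.009
  outer loop
   vertex 2.7 1.4 4.8
   vertex 0.4 1.9 2.6
   vertex 4.3 1.1 1.3
  endloop
 endfacet
 facet normal -0.700 -0.203 0.685
  outer loop
   vertex 2.7 1.4 4.8
   vertex 2.1 3.8 4.9
   vertex 0.4 1.9 2.6
  endloop
 endfacet
 facet normal 0.083 0.981 0.178
  outer loop
   vertex 3.8 4.0 3.0
   vertex 0.8 4.6 1.1
   vertex 2.1 3.8 4.9
  endloop
 endfacet
 facet normal 0.903 -0.091 0.420
  outer loop
   vertex 3.8 4.0 3.0
   vertex 2.7 1.4 4.8
   vertex 4.3 1.1 1.3
  endloop
 endfacet
 facet normal 0.728 0.154 0.668
  outer loop
   vertex 3.8 4.0 3.0
   vertex 2.1 3.8 4.9
   vertex 2.7 1.4 4.8
  endloop
 endfacet
 facet normal 0.406 0.358 -0.841
  outer loop
   vertex 4.1 2.5 1.8
   vertex 4.3 1.1 1.3
   vertex 0.8 4.6 1.1
  endloop
 endfacet
 facet normal 0.987 0.096 0.127
  outer loop
   vertex 4.1 2.5 1.8
   vertex 3.8 4.0 3.0
   vertex 4.3 1.1 1.3
  endloop
 endfacet
 facet normal 0.511 0.597 -0.618
  outer loop
   vertex 4.1 2.5 1.8
   vertex 0.8 4.6 1.1
   vertex 3.8 4.0 3.0
  endloop
 endfacet
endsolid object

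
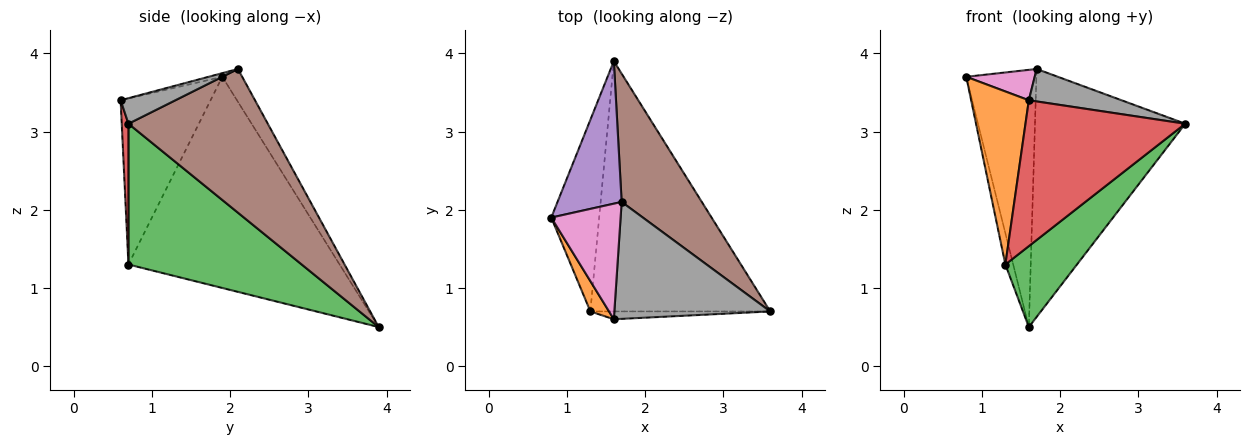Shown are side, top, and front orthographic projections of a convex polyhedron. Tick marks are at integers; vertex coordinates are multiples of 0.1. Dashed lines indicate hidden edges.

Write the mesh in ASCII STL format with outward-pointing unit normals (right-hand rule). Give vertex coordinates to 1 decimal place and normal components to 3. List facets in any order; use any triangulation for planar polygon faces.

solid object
 facet normal -0.975 0.036 -0.221
  outer loop
   vertex 1.3 0.7 1.3
   vertex 0.8 1.9 3.7
   vertex 1.6 3.9 0.5
  endloop
 endfacet
 facet normal -0.838 -0.537 0.094
  outer loop
   vertex 1.3 0.7 1.3
   vertex 1.6 0.6 3.4
   vertex 0.8 1.9 3.7
  endloop
 endfacet
 facet normal 0.597 -0.247 -0.763
  outer loop
   vertex 1.3 0.7 1.3
   vertex 1.6 3.9 0.5
   vertex 3.6 0.7 3.1
  endloop
 endfacet
 facet normal 0.042 -0.998 -0.053
  outer loop
   vertex 1.3 0.7 1.3
   vertex 3.6 0.7 3.1
   vertex 1.6 0.6 3.4
  endloop
 endfacet
 facet normal -0.241 0.849 0.470
  outer loop
   vertex 1.7 2.1 3.8
   vertex 1.6 3.9 0.5
   vertex 0.8 1.9 3.7
  endloop
 endfacet
 facet normal 0.636 0.686 0.355
  outer loop
   vertex 1.7 2.1 3.8
   vertex 3.6 0.7 3.1
   vertex 1.6 3.9 0.5
  endloop
 endfacet
 facet normal -0.051 -0.254 0.966
  outer loop
   vertex 1.7 2.1 3.8
   vertex 0.8 1.9 3.7
   vertex 1.6 0.6 3.4
  endloop
 endfacet
 facet normal 0.156 -0.264 0.952
  outer loop
   vertex 1.7 2.1 3.8
   vertex 1.6 0.6 3.4
   vertex 3.6 0.7 3.1
  endloop
 endfacet
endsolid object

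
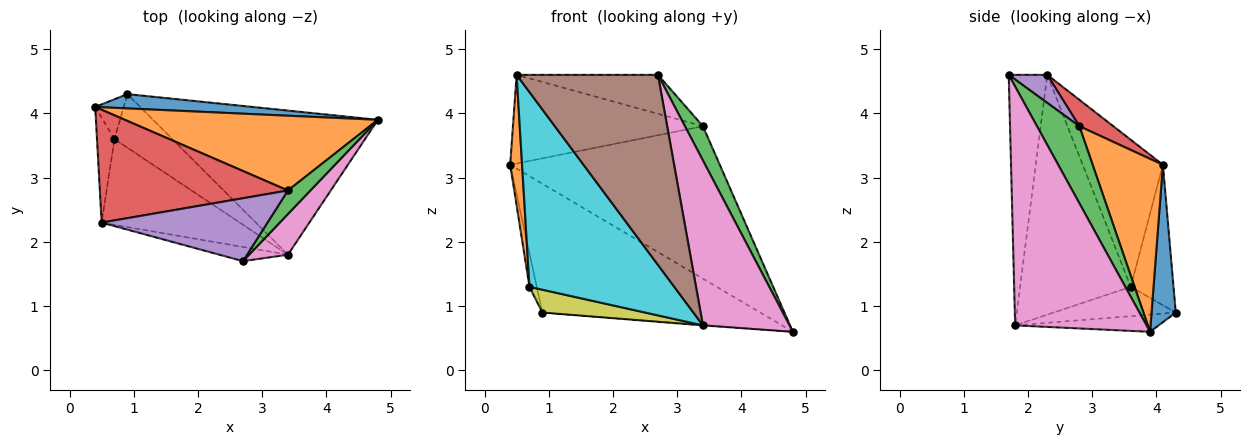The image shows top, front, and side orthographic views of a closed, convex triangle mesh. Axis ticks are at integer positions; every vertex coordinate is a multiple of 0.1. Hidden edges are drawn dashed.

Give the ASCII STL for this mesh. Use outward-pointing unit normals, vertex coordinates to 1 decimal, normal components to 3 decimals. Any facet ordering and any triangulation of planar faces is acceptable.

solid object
 facet normal 0.110 0.988 0.110
  outer loop
   vertex 0.9 4.3 0.9
   vertex 0.4 4.1 3.2
   vertex 4.8 3.9 0.6
  endloop
 endfacet
 facet normal 0.288 0.860 0.422
  outer loop
   vertex 3.4 2.8 3.8
   vertex 4.8 3.9 0.6
   vertex 0.4 4.1 3.2
  endloop
 endfacet
 facet normal 0.889 -0.377 0.259
  outer loop
   vertex 3.4 2.8 3.8
   vertex 2.7 1.7 4.6
   vertex 4.8 3.9 0.6
  endloop
 endfacet
 facet normal 0.110 0.614 0.782
  outer loop
   vertex 3.4 2.8 3.8
   vertex 0.4 4.1 3.2
   vertex 0.5 2.3 4.6
  endloop
 endfacet
 facet normal 0.142 0.521 0.841
  outer loop
   vertex 3.4 2.8 3.8
   vertex 0.5 2.3 4.6
   vertex 2.7 1.7 4.6
  endloop
 endfacet
 facet normal -0.262 -0.962 -0.072
  outer loop
   vertex 3.4 1.8 0.7
   vertex 2.7 1.7 4.6
   vertex 0.5 2.3 4.6
  endloop
 endfacet
 facet normal 0.827 -0.545 0.135
  outer loop
   vertex 3.4 1.8 0.7
   vertex 4.8 3.9 0.6
   vertex 2.7 1.7 4.6
  endloop
 endfacet
 facet normal -0.076 0.003 -0.997
  outer loop
   vertex 3.4 1.8 0.7
   vertex 0.9 4.3 0.9
   vertex 4.8 3.9 0.6
  endloop
 endfacet
 facet normal -0.422 -0.356 -0.834
  outer loop
   vertex 0.7 3.6 1.3
   vertex 0.9 4.3 0.9
   vertex 3.4 1.8 0.7
  endloop
 endfacet
 facet normal -0.573 -0.750 -0.330
  outer loop
   vertex 0.7 3.6 1.3
   vertex 3.4 1.8 0.7
   vertex 0.5 2.3 4.6
  endloop
 endfacet
 facet normal -0.967 0.164 -0.196
  outer loop
   vertex 0.7 3.6 1.3
   vertex 0.4 4.1 3.2
   vertex 0.9 4.3 0.9
  endloop
 endfacet
 facet normal -0.982 -0.145 -0.117
  outer loop
   vertex 0.7 3.6 1.3
   vertex 0.5 2.3 4.6
   vertex 0.4 4.1 3.2
  endloop
 endfacet
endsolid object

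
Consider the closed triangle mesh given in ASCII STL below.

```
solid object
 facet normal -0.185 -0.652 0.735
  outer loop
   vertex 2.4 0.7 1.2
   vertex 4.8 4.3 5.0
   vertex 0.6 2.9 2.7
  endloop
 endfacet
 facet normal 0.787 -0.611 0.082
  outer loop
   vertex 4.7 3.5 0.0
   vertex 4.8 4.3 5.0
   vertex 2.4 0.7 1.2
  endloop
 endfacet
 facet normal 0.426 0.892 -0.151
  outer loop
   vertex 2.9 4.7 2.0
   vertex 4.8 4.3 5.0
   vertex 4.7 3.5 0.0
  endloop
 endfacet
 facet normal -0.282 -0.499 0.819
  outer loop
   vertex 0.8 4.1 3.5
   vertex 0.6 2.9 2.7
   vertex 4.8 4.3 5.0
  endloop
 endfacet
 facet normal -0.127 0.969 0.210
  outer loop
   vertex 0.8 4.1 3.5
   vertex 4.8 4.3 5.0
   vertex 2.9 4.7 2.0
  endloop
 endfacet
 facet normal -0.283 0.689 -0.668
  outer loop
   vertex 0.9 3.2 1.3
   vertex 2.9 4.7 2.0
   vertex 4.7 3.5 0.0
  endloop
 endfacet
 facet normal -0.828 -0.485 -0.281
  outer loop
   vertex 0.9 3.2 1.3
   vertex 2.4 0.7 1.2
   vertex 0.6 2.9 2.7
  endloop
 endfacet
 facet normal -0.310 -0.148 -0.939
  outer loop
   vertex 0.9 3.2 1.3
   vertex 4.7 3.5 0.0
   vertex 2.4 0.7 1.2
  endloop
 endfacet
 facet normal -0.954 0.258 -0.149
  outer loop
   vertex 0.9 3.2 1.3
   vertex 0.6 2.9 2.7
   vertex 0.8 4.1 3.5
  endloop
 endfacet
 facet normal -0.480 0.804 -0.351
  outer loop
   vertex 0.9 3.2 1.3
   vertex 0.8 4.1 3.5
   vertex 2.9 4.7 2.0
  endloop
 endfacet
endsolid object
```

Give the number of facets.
10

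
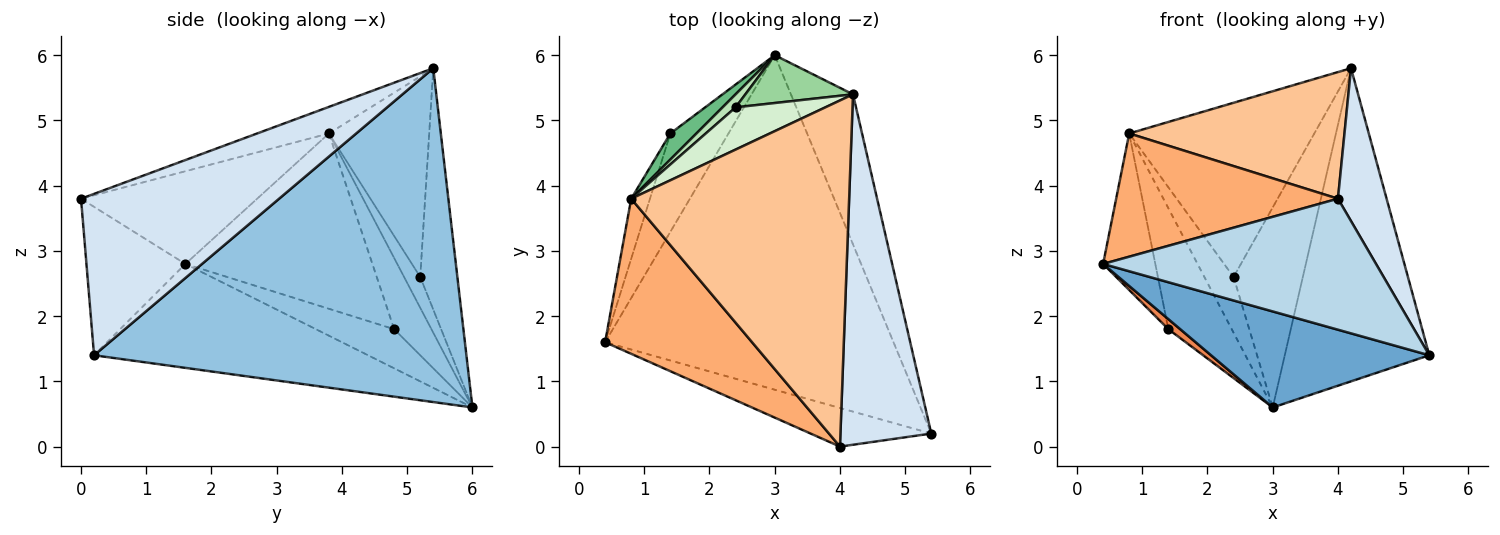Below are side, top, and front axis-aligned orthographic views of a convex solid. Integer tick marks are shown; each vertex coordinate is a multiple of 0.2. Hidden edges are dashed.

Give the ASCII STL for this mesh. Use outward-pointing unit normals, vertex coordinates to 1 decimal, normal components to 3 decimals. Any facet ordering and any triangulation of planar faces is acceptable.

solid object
 facet normal -0.327 -0.261 -0.908
  outer loop
   vertex 3.0 6.0 0.6
   vertex 5.4 0.2 1.4
   vertex 0.4 1.6 2.8
  endloop
 endfacet
 facet normal 0.919 0.357 -0.171
  outer loop
   vertex 4.2 5.4 5.8
   vertex 5.4 0.2 1.4
   vertex 3.0 6.0 0.6
  endloop
 endfacet
 facet normal -0.328 -0.906 -0.267
  outer loop
   vertex 4.0 0.0 3.8
   vertex 0.4 1.6 2.8
   vertex 5.4 0.2 1.4
  endloop
 endfacet
 facet normal 0.852 -0.209 0.480
  outer loop
   vertex 4.0 0.0 3.8
   vertex 5.4 0.2 1.4
   vertex 4.2 5.4 5.8
  endloop
 endfacet
 facet normal -0.557 -0.084 -0.826
  outer loop
   vertex 1.4 4.8 1.8
   vertex 3.0 6.0 0.6
   vertex 0.4 1.6 2.8
  endloop
 endfacet
 facet normal -0.443 -0.558 0.702
  outer loop
   vertex 0.8 3.8 4.8
   vertex 0.4 1.6 2.8
   vertex 4.0 0.0 3.8
  endloop
 endfacet
 facet normal -0.114 -0.341 0.933
  outer loop
   vertex 0.8 3.8 4.8
   vertex 4.0 0.0 3.8
   vertex 4.2 5.4 5.8
  endloop
 endfacet
 facet normal -0.958 0.267 -0.102
  outer loop
   vertex 0.8 3.8 4.8
   vertex 1.4 4.8 1.8
   vertex 0.4 1.6 2.8
  endloop
 endfacet
 facet normal -0.498 0.847 0.183
  outer loop
   vertex 0.8 3.8 4.8
   vertex 3.0 6.0 0.6
   vertex 1.4 4.8 1.8
  endloop
 endfacet
 facet normal -0.462 0.862 0.206
  outer loop
   vertex 2.4 5.2 2.6
   vertex 4.2 5.4 5.8
   vertex 3.0 6.0 0.6
  endloop
 endfacet
 facet normal -0.474 0.857 0.201
  outer loop
   vertex 2.4 5.2 2.6
   vertex 3.0 6.0 0.6
   vertex 0.8 3.8 4.8
  endloop
 endfacet
 facet normal -0.466 0.860 0.208
  outer loop
   vertex 2.4 5.2 2.6
   vertex 0.8 3.8 4.8
   vertex 4.2 5.4 5.8
  endloop
 endfacet
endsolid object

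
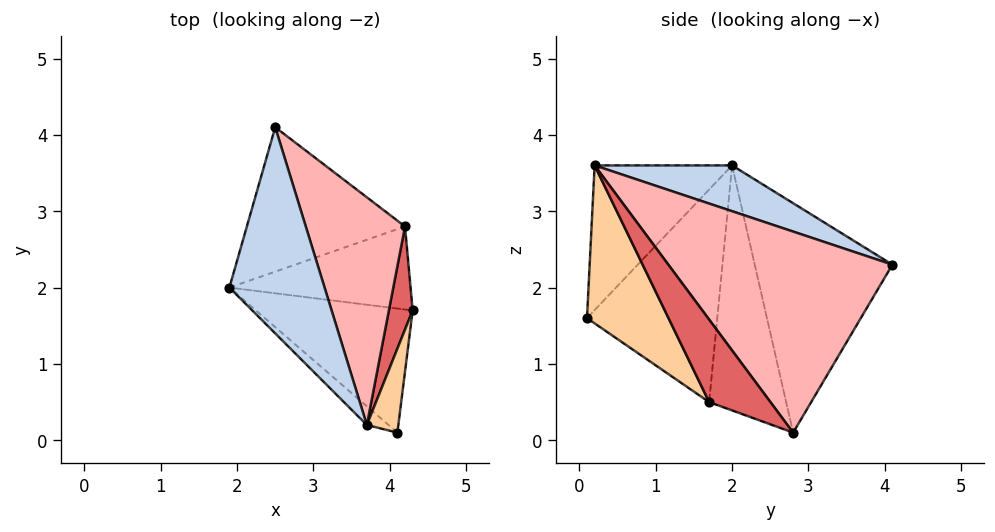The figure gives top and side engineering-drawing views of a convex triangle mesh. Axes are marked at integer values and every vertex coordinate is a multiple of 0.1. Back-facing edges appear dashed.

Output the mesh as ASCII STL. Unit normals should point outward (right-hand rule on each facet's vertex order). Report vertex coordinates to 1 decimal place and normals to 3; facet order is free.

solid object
 facet normal -0.769 -0.294 -0.567
  outer loop
   vertex 4.1 0.1 1.6
   vertex 1.9 2.0 3.6
   vertex 4.3 1.7 0.5
  endloop
 endfacet
 facet normal 0.398 0.398 0.827
  outer loop
   vertex 3.7 0.2 3.6
   vertex 2.5 4.1 2.3
   vertex 1.9 2.0 3.6
  endloop
 endfacet
 facet normal -0.703 -0.703 -0.105
  outer loop
   vertex 3.7 0.2 3.6
   vertex 1.9 2.0 3.6
   vertex 4.1 0.1 1.6
  endloop
 endfacet
 facet normal 0.981 0.012 0.196
  outer loop
   vertex 3.7 0.2 3.6
   vertex 4.1 0.1 1.6
   vertex 4.3 1.7 0.5
  endloop
 endfacet
 facet normal -0.772 -0.278 -0.571
  outer loop
   vertex 4.2 2.8 0.1
   vertex 4.3 1.7 0.5
   vertex 1.9 2.0 3.6
  endloop
 endfacet
 facet normal -0.818 -0.115 -0.564
  outer loop
   vertex 4.2 2.8 0.1
   vertex 1.9 2.0 3.6
   vertex 2.5 4.1 2.3
  endloop
 endfacet
 facet normal 0.944 0.185 0.272
  outer loop
   vertex 4.2 2.8 0.1
   vertex 3.7 0.2 3.6
   vertex 4.3 1.7 0.5
  endloop
 endfacet
 facet normal 0.826 0.390 0.408
  outer loop
   vertex 4.2 2.8 0.1
   vertex 2.5 4.1 2.3
   vertex 3.7 0.2 3.6
  endloop
 endfacet
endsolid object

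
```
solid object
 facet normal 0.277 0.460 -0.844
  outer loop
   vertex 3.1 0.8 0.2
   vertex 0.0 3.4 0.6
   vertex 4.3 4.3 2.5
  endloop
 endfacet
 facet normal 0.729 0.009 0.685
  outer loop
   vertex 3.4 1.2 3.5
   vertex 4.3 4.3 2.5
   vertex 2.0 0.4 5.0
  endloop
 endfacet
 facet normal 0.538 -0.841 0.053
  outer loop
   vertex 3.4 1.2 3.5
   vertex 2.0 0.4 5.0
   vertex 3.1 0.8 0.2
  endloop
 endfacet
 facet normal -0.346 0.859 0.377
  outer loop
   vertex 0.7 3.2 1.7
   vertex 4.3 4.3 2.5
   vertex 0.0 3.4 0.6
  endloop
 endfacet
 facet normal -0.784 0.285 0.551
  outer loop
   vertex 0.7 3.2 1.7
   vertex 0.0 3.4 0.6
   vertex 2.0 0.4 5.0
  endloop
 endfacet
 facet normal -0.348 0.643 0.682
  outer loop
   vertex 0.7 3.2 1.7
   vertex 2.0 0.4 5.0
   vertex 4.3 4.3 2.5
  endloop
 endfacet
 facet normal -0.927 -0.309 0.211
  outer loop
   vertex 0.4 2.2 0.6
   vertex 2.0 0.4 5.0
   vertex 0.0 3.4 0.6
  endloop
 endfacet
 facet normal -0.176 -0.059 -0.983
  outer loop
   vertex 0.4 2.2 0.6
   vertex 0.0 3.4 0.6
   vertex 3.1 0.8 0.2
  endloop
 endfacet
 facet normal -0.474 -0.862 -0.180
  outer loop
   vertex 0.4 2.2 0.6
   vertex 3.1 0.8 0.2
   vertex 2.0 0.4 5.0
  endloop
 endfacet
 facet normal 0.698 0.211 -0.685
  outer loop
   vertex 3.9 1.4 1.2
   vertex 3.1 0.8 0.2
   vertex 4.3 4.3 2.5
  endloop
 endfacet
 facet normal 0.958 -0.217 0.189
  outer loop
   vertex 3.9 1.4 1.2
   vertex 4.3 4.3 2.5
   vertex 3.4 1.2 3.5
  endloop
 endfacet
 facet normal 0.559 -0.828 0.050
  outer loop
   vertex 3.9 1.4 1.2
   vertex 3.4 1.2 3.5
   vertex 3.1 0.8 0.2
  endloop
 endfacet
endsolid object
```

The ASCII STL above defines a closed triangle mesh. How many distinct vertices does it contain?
8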